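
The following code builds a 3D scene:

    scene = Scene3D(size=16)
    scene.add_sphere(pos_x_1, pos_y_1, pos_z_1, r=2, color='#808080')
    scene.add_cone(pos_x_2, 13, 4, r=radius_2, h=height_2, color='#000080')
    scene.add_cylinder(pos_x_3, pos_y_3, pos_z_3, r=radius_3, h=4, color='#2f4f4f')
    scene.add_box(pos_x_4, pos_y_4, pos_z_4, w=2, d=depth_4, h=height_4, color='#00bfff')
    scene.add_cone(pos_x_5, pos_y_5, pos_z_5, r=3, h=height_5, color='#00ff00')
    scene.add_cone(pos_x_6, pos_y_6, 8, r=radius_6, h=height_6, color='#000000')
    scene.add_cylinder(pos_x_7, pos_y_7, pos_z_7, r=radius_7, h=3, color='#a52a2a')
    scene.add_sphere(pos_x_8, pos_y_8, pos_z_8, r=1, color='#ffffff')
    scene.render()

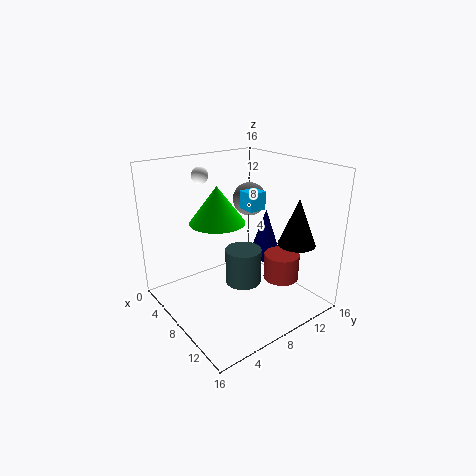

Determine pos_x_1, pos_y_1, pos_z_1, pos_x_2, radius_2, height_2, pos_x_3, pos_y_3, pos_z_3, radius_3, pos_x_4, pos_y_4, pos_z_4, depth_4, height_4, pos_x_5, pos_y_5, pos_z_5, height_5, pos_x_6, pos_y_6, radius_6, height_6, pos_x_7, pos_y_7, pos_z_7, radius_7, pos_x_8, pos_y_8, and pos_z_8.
pos_x_1 = 5, pos_y_1 = 12, pos_z_1 = 11, pos_x_2 = 7, radius_2 = 2, height_2 = 6, pos_x_3 = 9, pos_y_3 = 8, pos_z_3 = 3, radius_3 = 2, pos_x_4 = 7, pos_y_4 = 9, pos_z_4 = 11, depth_4 = 2, height_4 = 2, pos_x_5 = 7, pos_y_5 = 6, pos_z_5 = 10, height_5 = 4, pos_x_6 = 13, pos_y_6 = 12, radius_6 = 2, height_6 = 5, pos_x_7 = 11, pos_y_7 = 12, pos_z_7 = 3, radius_7 = 2, pos_x_8 = 2, pos_y_8 = 7, pos_z_8 = 14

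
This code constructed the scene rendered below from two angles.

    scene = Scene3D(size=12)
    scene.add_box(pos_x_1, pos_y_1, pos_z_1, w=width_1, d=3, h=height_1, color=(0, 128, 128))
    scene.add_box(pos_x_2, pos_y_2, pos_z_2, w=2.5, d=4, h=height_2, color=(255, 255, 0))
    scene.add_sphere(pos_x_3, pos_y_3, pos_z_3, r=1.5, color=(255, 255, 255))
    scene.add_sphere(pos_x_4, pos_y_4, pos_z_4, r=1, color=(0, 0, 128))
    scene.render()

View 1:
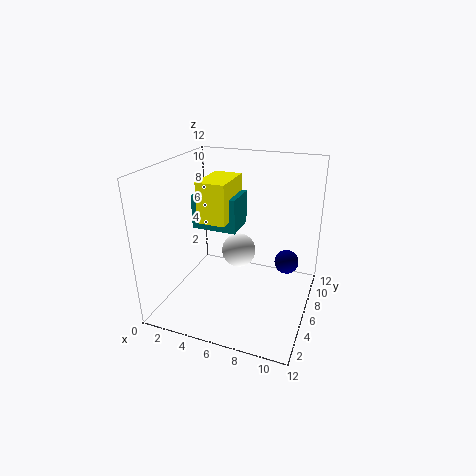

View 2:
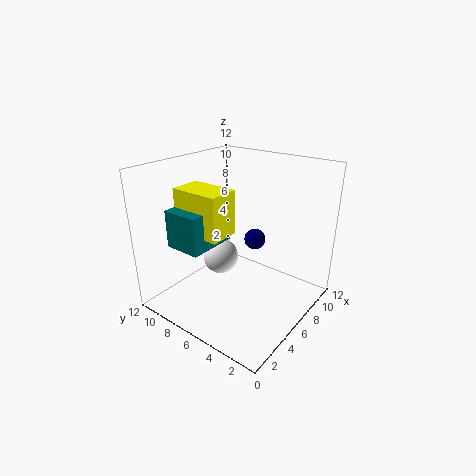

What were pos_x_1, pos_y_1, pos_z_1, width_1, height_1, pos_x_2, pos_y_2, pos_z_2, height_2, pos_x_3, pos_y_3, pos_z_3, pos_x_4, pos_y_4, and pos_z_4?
pos_x_1 = 1.5
pos_y_1 = 6.5
pos_z_1 = 6
width_1 = 4
height_1 = 3
pos_x_2 = 2.5
pos_y_2 = 5.5
pos_z_2 = 7
height_2 = 3.5
pos_x_3 = 5.5
pos_y_3 = 7.5
pos_z_3 = 4
pos_x_4 = 10
pos_y_4 = 7
pos_z_4 = 4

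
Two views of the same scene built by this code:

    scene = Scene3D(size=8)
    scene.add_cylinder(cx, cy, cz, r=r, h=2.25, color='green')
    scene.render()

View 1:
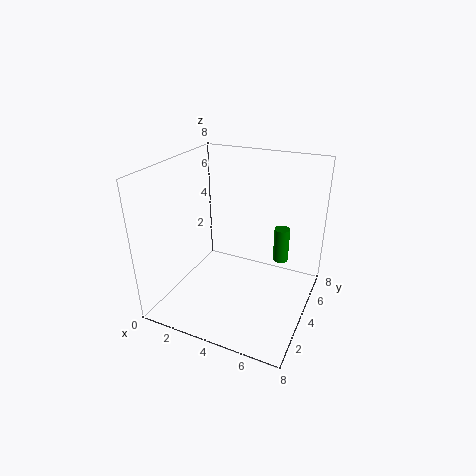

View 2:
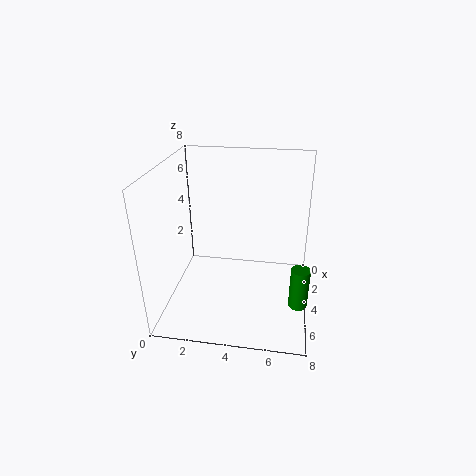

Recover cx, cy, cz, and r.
cx = 5.5, cy = 7.5, cz = 1, r = 0.5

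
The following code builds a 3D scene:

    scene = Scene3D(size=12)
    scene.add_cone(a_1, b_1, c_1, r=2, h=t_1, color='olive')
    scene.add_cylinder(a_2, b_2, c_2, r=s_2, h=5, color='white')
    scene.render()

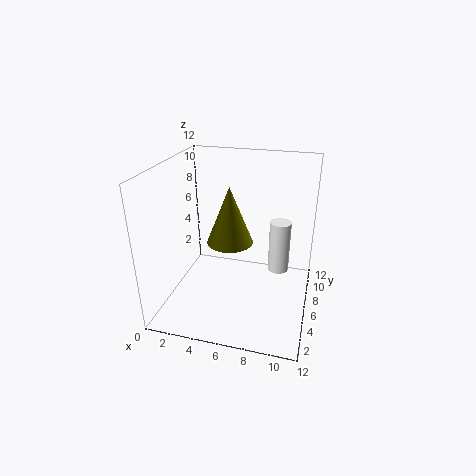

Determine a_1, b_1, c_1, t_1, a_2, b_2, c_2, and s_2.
a_1 = 5, b_1 = 7, c_1 = 5, t_1 = 5, a_2 = 9, b_2 = 10, c_2 = 1, s_2 = 1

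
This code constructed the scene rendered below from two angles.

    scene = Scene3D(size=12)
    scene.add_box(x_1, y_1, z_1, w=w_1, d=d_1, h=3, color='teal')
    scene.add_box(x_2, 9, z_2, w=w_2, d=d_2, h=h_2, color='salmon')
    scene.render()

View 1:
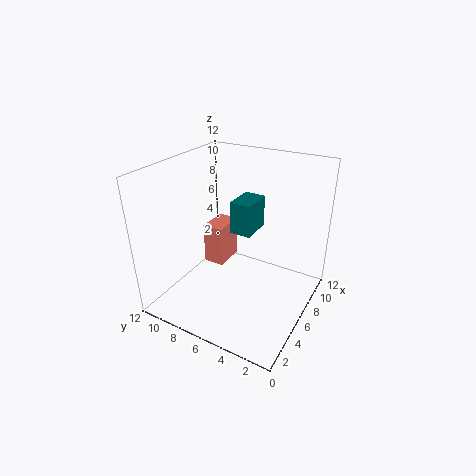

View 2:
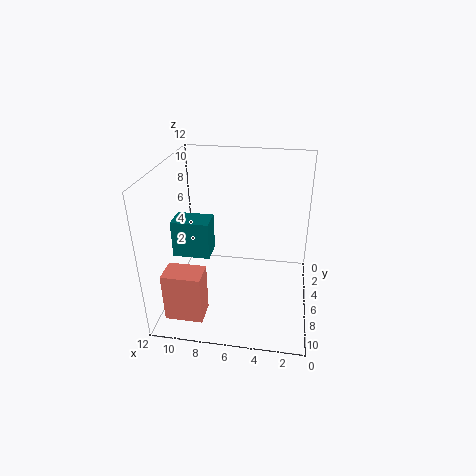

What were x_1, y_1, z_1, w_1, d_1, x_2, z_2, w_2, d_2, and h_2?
x_1 = 8, y_1 = 6, z_1 = 5, w_1 = 3, d_1 = 2, x_2 = 8, z_2 = 1, w_2 = 3, d_2 = 2, h_2 = 4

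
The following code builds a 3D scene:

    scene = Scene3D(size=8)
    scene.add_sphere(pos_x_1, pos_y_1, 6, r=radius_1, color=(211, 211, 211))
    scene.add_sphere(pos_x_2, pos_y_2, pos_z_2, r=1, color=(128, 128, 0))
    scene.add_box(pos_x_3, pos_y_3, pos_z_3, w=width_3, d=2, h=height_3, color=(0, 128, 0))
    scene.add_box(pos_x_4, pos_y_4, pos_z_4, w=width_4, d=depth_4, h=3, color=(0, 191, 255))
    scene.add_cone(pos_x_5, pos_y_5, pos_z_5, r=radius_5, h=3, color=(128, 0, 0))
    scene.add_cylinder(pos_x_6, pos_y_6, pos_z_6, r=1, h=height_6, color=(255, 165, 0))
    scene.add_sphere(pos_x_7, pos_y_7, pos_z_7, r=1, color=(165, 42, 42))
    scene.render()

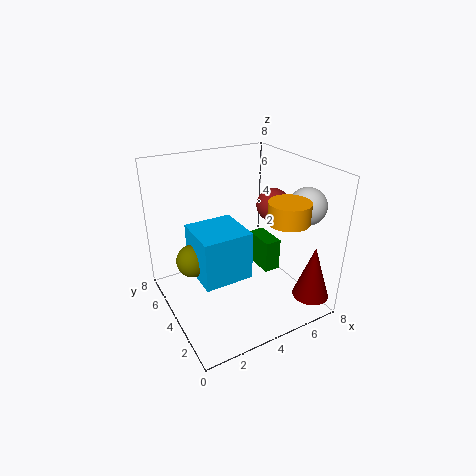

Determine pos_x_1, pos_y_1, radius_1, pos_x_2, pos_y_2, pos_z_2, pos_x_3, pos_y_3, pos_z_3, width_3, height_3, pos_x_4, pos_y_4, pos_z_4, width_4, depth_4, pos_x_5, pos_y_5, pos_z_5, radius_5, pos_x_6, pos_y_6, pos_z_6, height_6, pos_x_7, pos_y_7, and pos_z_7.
pos_x_1 = 7
pos_y_1 = 2
radius_1 = 1
pos_x_2 = 2
pos_y_2 = 6
pos_z_2 = 2
pos_x_3 = 6
pos_y_3 = 4
pos_z_3 = 1
width_3 = 1
height_3 = 2
pos_x_4 = 2
pos_y_4 = 4
pos_z_4 = 1
width_4 = 3
depth_4 = 3
pos_x_5 = 7
pos_y_5 = 1
pos_z_5 = 1
radius_5 = 1
pos_x_6 = 5
pos_y_6 = 1
pos_z_6 = 6
height_6 = 1
pos_x_7 = 7
pos_y_7 = 5
pos_z_7 = 5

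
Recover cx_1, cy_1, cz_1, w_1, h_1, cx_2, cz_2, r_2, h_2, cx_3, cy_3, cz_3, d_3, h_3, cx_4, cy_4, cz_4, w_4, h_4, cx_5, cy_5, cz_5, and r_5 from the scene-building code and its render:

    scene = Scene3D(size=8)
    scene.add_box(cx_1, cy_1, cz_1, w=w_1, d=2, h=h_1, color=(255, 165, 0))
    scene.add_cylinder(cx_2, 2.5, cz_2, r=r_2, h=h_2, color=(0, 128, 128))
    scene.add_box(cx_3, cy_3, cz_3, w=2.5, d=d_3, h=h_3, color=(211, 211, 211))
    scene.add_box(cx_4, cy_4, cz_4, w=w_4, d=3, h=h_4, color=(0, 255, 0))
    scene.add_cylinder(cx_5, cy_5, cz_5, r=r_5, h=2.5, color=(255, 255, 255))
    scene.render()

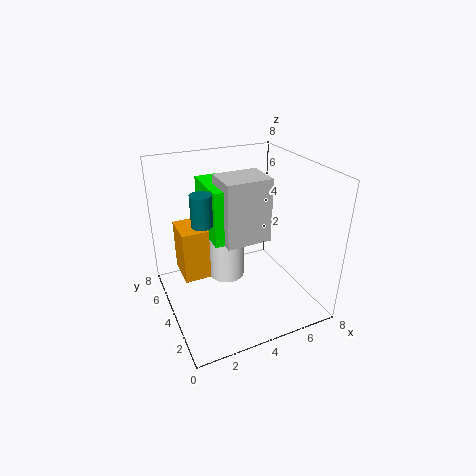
cx_1 = 1
cy_1 = 4.5
cz_1 = 1.5
w_1 = 2.5
h_1 = 3
cx_2 = 1.5
cz_2 = 6
r_2 = 0.5
h_2 = 1.5
cx_3 = 3
cy_3 = 3
cz_3 = 4
d_3 = 2
h_3 = 3.5
cx_4 = 2.5
cy_4 = 3.5
cz_4 = 4
w_4 = 1.5
h_4 = 3
cx_5 = 3.5
cy_5 = 4.5
cz_5 = 1.5
r_5 = 1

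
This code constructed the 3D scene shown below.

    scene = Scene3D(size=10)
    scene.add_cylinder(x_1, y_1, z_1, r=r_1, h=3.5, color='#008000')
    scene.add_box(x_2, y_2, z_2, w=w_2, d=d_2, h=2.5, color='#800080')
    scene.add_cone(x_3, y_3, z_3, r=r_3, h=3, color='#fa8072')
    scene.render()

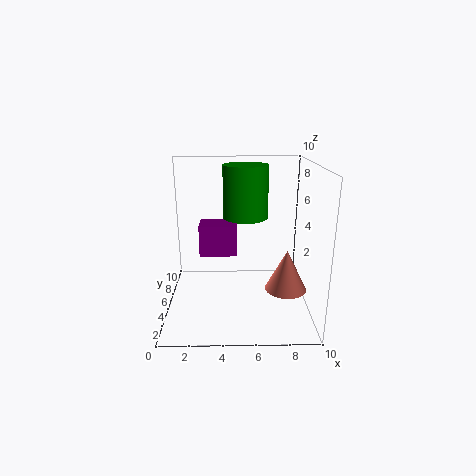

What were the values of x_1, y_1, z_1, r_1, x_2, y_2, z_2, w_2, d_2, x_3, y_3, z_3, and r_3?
x_1 = 5.5, y_1 = 5, z_1 = 6.5, r_1 = 1.5, x_2 = 2, y_2 = 7.5, z_2 = 2.5, w_2 = 3, d_2 = 2, x_3 = 8.5, y_3 = 5, z_3 = 1, r_3 = 1.5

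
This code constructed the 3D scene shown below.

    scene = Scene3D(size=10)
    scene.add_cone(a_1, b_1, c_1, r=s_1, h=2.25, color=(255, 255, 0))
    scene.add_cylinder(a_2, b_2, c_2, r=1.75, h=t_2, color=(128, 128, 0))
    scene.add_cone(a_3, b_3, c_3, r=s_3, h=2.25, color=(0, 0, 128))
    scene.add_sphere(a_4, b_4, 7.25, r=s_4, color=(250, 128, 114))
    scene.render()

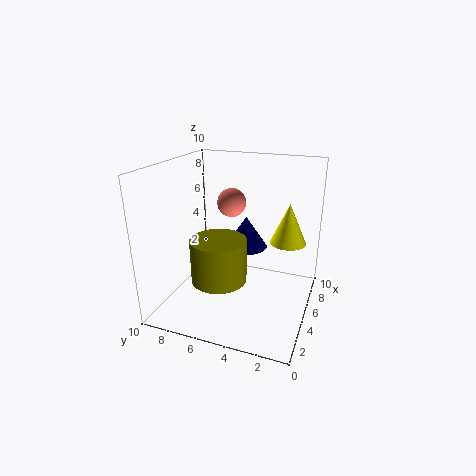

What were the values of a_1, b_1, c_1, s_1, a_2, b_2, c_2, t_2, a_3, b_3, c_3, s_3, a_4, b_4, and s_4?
a_1 = 2.25
b_1 = 1
c_1 = 6.5
s_1 = 1
a_2 = 2.25
b_2 = 5.25
c_2 = 3.25
t_2 = 2.75
a_3 = 6
b_3 = 4.75
c_3 = 4
s_3 = 1.5
a_4 = 5.75
b_4 = 5.75
s_4 = 1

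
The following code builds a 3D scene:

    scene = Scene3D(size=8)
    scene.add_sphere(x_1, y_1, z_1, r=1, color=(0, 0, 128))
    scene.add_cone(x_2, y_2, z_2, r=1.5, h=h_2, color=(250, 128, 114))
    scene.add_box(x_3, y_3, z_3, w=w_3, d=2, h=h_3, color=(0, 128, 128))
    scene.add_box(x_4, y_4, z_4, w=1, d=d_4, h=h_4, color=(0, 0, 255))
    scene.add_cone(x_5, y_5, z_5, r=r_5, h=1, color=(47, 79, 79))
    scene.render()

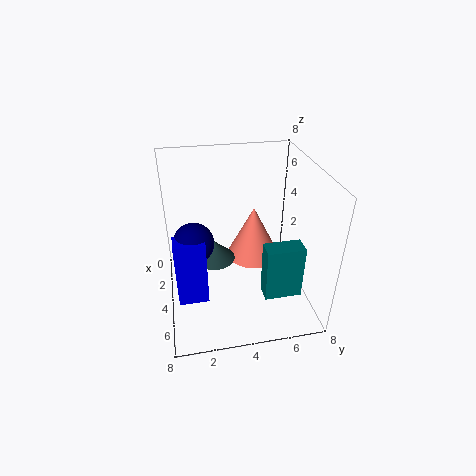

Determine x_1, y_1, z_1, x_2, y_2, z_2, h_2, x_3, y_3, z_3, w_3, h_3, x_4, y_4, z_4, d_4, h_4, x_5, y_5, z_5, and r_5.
x_1 = 5.5, y_1 = 1.5, z_1 = 5, x_2 = 3.5, y_2 = 5, z_2 = 2.5, h_2 = 3, x_3 = 5.5, y_3 = 5, z_3 = 1.5, w_3 = 1, h_3 = 3, x_4 = 5.5, y_4 = 0.5, z_4 = 2, d_4 = 1.5, h_4 = 3.5, x_5 = 5.5, y_5 = 2.5, z_5 = 4, r_5 = 1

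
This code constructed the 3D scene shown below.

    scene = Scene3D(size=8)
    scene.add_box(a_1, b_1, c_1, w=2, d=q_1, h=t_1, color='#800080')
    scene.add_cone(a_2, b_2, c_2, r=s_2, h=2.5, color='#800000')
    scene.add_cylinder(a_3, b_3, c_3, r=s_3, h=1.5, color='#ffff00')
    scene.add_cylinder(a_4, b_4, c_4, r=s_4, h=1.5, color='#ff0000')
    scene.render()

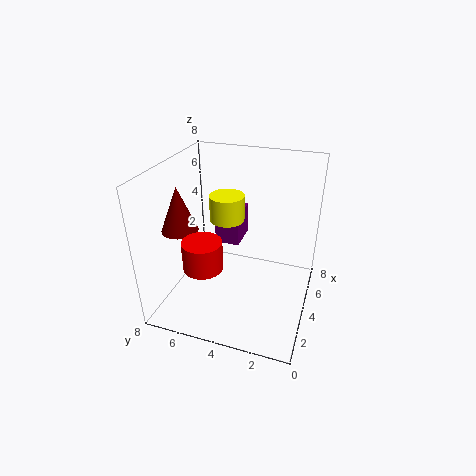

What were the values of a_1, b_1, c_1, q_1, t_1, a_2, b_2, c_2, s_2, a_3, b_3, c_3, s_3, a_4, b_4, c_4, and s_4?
a_1 = 5.5, b_1 = 4.5, c_1 = 2.5, q_1 = 1.5, t_1 = 2, a_2 = 3, b_2 = 7, c_2 = 4.5, s_2 = 1, a_3 = 5, b_3 = 5, c_3 = 4.5, s_3 = 1, a_4 = 1.5, b_4 = 5, c_4 = 3.5, s_4 = 1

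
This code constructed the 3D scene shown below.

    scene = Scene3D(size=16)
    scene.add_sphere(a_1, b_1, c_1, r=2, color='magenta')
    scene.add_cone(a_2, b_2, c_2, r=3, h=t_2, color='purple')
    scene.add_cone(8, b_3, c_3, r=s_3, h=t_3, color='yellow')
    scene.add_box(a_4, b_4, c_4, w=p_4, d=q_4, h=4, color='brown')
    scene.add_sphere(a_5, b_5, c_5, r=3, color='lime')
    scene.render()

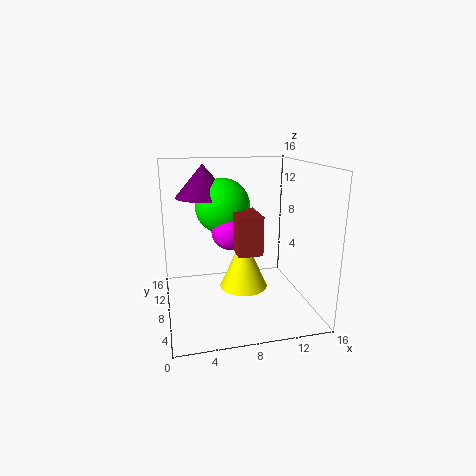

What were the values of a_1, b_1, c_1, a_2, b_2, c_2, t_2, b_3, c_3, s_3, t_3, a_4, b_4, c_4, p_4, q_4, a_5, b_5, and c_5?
a_1 = 7, b_1 = 7.5, c_1 = 9, a_2 = 4.5, b_2 = 9.5, c_2 = 12.5, t_2 = 3.5, b_3 = 5.5, c_3 = 3.5, s_3 = 2.5, t_3 = 5.5, a_4 = 7, b_4 = 3.5, c_4 = 7.5, p_4 = 2.5, q_4 = 4, a_5 = 6.5, b_5 = 9, c_5 = 11.5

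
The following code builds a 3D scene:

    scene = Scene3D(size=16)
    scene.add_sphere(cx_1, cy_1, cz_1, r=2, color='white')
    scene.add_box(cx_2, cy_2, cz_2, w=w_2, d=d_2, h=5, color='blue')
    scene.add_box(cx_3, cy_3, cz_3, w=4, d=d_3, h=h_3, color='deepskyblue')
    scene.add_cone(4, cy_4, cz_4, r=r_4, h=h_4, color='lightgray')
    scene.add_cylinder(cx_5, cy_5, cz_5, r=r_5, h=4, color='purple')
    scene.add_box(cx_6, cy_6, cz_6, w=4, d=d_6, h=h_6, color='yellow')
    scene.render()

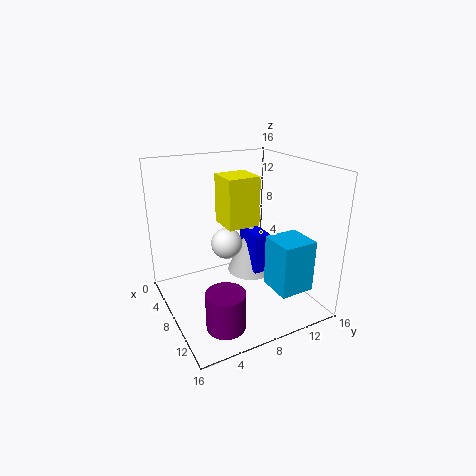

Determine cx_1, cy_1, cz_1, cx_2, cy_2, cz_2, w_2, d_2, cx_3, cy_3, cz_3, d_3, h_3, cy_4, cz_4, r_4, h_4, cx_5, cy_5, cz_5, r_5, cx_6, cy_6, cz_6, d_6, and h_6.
cx_1 = 3, cy_1 = 9, cz_1 = 5, cx_2 = 3, cy_2 = 11, cz_2 = 2, w_2 = 4, d_2 = 2, cx_3 = 9, cy_3 = 11, cz_3 = 2, d_3 = 4, h_3 = 6, cy_4 = 12, cz_4 = 1, r_4 = 3, h_4 = 7, cx_5 = 13, cy_5 = 4, cz_5 = 1, r_5 = 2, cx_6 = 2, cy_6 = 8, cz_6 = 8, d_6 = 4, h_6 = 6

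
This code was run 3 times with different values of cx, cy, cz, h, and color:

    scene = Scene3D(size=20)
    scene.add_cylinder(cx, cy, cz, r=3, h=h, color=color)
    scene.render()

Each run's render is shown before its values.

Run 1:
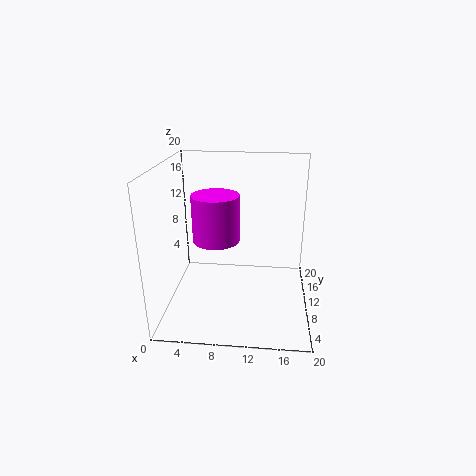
cx = 7.5; cy = 7; cz = 11; h = 6; color = 'magenta'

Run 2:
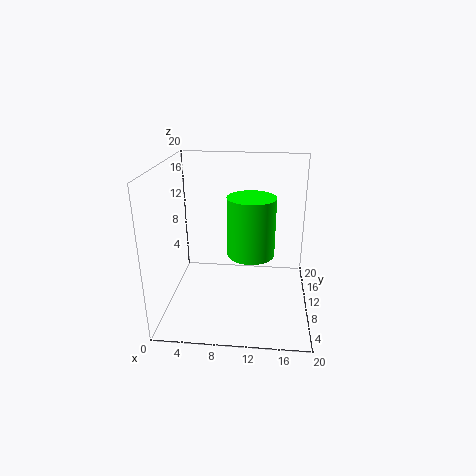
cx = 12; cy = 6.5; cz = 9.5; h = 7.5; color = 'lime'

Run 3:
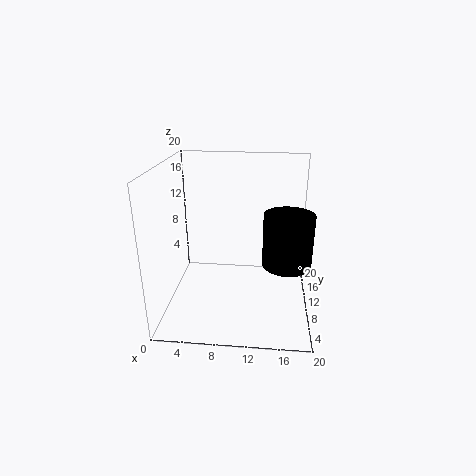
cx = 16.5; cy = 5; cz = 9; h = 6.5; color = 'black'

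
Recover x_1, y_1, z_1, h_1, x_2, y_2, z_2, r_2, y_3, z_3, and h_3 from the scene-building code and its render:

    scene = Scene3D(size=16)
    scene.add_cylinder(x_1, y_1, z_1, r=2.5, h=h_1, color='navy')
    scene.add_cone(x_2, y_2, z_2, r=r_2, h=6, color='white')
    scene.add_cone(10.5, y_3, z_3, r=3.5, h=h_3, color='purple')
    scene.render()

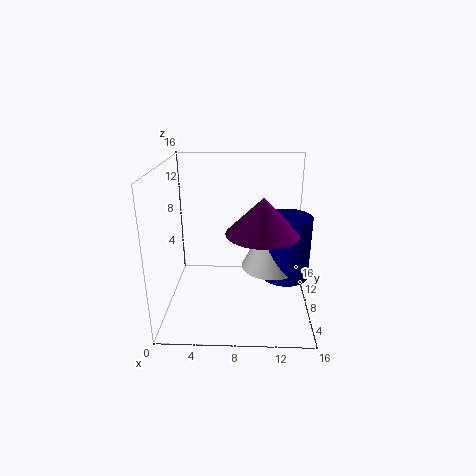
x_1 = 13; y_1 = 5.5; z_1 = 5; h_1 = 6.5; x_2 = 11.5; y_2 = 5.5; z_2 = 6; r_2 = 3; y_3 = 3.5; z_3 = 10.5; h_3 = 3.5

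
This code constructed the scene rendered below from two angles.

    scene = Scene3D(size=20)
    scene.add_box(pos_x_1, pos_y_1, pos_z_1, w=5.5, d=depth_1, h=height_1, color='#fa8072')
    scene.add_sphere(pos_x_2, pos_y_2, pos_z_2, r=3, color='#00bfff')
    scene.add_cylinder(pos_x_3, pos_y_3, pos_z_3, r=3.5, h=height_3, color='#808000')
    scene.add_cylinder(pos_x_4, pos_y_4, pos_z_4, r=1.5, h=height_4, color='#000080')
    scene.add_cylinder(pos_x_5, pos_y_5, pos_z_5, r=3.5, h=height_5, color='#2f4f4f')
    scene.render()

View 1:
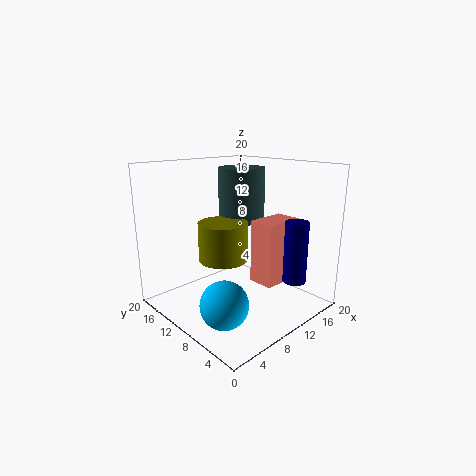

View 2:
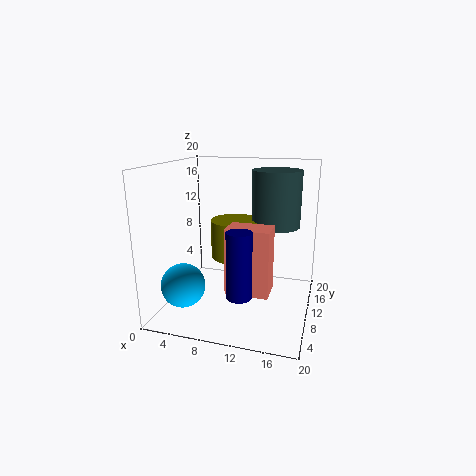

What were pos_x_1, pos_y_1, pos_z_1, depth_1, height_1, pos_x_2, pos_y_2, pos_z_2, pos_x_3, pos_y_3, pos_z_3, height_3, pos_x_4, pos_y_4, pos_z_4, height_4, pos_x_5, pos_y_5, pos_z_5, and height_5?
pos_x_1 = 10, pos_y_1 = 4, pos_z_1 = 4.5, depth_1 = 3.5, height_1 = 8.5, pos_x_2 = 3.5, pos_y_2 = 5.5, pos_z_2 = 4, pos_x_3 = 9, pos_y_3 = 12, pos_z_3 = 6.5, height_3 = 5.5, pos_x_4 = 12.5, pos_y_4 = 2, pos_z_4 = 5.5, height_4 = 8, pos_x_5 = 14.5, pos_y_5 = 14, pos_z_5 = 11, height_5 = 8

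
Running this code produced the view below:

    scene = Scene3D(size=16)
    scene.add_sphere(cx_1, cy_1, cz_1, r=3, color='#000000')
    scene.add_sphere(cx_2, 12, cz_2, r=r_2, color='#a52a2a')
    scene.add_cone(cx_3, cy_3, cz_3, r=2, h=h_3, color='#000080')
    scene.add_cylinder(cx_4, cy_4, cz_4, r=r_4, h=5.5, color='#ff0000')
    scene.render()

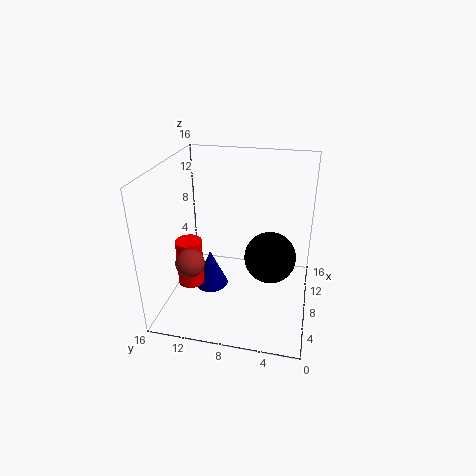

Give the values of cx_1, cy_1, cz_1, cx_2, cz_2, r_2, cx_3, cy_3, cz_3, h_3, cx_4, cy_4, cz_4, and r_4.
cx_1 = 9.5, cy_1 = 4.5, cz_1 = 5, cx_2 = 3.5, cz_2 = 7, r_2 = 1.5, cx_3 = 8.5, cy_3 = 11.5, cz_3 = 1, h_3 = 4.5, cx_4 = 7, cy_4 = 13.5, cz_4 = 2, r_4 = 1.5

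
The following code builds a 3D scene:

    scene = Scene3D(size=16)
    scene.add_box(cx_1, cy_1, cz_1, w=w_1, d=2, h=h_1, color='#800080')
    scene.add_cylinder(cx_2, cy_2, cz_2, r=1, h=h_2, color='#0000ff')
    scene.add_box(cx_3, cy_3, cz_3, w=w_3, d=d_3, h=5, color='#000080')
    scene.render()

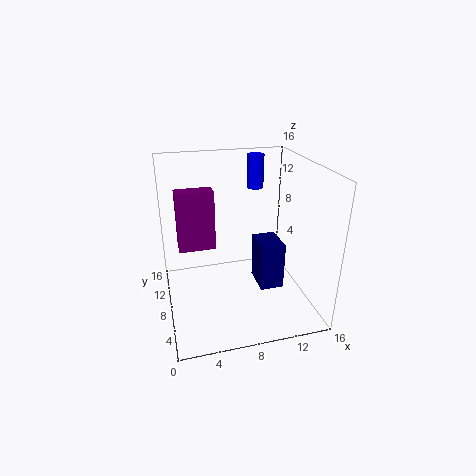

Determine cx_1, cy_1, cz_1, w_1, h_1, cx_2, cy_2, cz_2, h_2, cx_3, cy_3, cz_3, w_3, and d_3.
cx_1 = 1.5
cy_1 = 8
cz_1 = 7
w_1 = 4
h_1 = 6.5
cx_2 = 11.5
cy_2 = 13
cz_2 = 12
h_2 = 4
cx_3 = 9.5
cy_3 = 4
cz_3 = 3.5
w_3 = 2.5
d_3 = 3.5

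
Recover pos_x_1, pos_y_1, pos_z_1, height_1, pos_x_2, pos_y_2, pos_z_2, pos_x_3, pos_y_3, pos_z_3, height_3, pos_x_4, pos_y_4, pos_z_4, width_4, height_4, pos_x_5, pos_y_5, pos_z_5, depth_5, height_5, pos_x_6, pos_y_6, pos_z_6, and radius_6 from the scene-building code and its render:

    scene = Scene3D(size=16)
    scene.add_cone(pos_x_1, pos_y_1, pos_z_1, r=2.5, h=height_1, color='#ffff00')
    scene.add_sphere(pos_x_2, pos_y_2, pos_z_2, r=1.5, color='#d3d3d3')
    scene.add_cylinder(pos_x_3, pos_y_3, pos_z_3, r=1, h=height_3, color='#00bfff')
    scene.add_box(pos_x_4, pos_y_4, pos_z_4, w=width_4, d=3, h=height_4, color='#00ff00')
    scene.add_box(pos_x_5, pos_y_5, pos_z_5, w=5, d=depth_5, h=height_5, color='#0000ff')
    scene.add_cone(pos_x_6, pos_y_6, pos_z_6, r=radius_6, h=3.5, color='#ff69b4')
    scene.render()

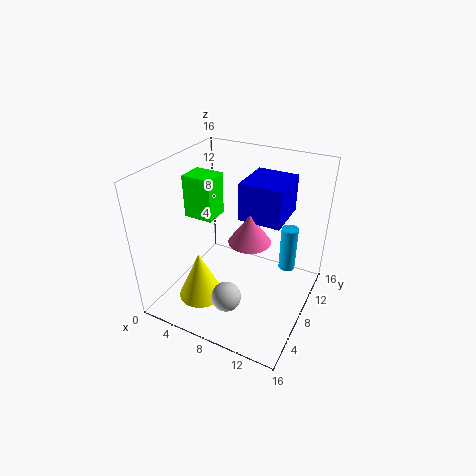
pos_x_1 = 5, pos_y_1 = 4.5, pos_z_1 = 1.5, height_1 = 5.5, pos_x_2 = 9.5, pos_y_2 = 2.5, pos_z_2 = 4.5, pos_x_3 = 12.5, pos_y_3 = 12.5, pos_z_3 = 2.5, height_3 = 5.5, pos_x_4 = 1, pos_y_4 = 8, pos_z_4 = 9, width_4 = 3.5, height_4 = 5, pos_x_5 = 7, pos_y_5 = 10, pos_z_5 = 9, depth_5 = 5.5, height_5 = 4.5, pos_x_6 = 8.5, pos_y_6 = 10, pos_z_6 = 6.5, radius_6 = 2.5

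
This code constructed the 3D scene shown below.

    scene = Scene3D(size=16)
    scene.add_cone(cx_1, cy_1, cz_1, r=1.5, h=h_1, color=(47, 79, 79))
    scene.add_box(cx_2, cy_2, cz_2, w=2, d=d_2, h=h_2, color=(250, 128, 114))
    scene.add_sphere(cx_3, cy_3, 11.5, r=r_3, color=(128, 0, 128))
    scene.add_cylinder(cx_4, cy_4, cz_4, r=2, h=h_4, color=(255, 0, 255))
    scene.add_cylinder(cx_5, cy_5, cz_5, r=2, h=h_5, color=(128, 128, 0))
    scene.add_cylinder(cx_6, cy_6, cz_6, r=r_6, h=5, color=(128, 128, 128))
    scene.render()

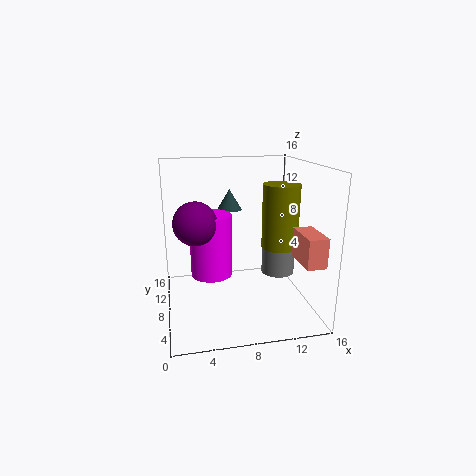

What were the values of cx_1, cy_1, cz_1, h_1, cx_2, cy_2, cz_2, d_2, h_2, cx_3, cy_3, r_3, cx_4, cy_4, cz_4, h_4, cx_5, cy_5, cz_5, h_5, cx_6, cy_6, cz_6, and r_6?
cx_1 = 8
cy_1 = 13
cz_1 = 10
h_1 = 2.5
cx_2 = 13
cy_2 = 0.5
cz_2 = 7
d_2 = 4
h_2 = 3
cx_3 = 3
cy_3 = 3
r_3 = 2
cx_4 = 4.5
cy_4 = 4
cz_4 = 6
h_4 = 6
cx_5 = 12.5
cy_5 = 7
cz_5 = 7
h_5 = 7
cx_6 = 13.5
cy_6 = 10
cz_6 = 2.5
r_6 = 2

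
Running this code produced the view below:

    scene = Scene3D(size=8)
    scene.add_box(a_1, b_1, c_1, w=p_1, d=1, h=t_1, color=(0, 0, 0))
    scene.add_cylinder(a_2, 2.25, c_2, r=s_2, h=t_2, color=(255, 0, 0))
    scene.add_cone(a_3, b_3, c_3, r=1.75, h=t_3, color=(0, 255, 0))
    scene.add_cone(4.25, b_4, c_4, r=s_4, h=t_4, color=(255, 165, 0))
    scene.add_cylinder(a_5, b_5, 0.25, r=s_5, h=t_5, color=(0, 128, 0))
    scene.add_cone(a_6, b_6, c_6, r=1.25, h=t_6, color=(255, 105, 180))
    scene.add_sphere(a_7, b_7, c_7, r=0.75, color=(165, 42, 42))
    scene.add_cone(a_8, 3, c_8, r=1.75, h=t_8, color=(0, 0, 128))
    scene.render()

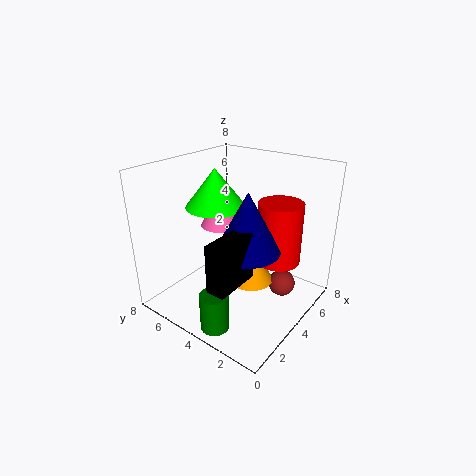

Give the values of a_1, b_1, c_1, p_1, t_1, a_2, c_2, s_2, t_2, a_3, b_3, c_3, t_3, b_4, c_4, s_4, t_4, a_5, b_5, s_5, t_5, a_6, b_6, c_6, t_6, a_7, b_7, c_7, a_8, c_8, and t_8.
a_1 = 0.5
b_1 = 2.25
c_1 = 2.75
p_1 = 2.5
t_1 = 2.5
a_2 = 5.5
c_2 = 2.5
s_2 = 1.25
t_2 = 3.5
a_3 = 4.5
b_3 = 6
c_3 = 5.25
t_3 = 2.25
b_4 = 3.25
c_4 = 1.5
s_4 = 1.25
t_4 = 2
a_5 = 1
b_5 = 3.25
s_5 = 0.75
t_5 = 2
a_6 = 5.25
b_6 = 6.25
c_6 = 3.75
t_6 = 2.5
a_7 = 5.25
b_7 = 1.75
c_7 = 1.25
a_8 = 3.5
c_8 = 3.75
t_8 = 3.25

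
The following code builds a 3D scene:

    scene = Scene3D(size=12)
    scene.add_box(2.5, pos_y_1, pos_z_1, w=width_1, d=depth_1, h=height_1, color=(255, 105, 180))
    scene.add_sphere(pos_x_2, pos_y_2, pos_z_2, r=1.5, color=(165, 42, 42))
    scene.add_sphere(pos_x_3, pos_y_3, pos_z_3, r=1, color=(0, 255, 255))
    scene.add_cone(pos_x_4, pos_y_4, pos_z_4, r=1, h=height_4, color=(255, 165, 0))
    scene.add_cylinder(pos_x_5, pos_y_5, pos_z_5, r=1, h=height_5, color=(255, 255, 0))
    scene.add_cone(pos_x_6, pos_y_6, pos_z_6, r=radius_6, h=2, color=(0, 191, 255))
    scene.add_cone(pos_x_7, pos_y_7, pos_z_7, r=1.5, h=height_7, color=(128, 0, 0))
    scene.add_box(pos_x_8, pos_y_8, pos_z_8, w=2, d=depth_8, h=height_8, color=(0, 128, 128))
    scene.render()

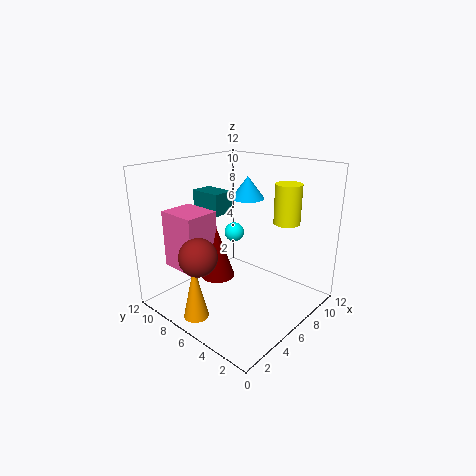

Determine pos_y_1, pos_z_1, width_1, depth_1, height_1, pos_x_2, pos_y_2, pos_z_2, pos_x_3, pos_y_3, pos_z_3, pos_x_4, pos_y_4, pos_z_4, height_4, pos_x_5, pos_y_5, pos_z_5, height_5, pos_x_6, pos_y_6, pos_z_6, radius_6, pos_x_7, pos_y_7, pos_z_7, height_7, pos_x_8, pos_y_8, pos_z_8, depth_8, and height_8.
pos_y_1 = 8, pos_z_1 = 3, width_1 = 3, depth_1 = 3.5, height_1 = 5, pos_x_2 = 2, pos_y_2 = 6.5, pos_z_2 = 5.5, pos_x_3 = 10.5, pos_y_3 = 10.5, pos_z_3 = 4, pos_x_4 = 1.5, pos_y_4 = 6.5, pos_z_4 = 0.5, height_4 = 4.5, pos_x_5 = 7, pos_y_5 = 2, pos_z_5 = 8, height_5 = 3, pos_x_6 = 9, pos_y_6 = 7.5, pos_z_6 = 8.5, radius_6 = 1.5, pos_x_7 = 5.5, pos_y_7 = 8, pos_z_7 = 2, height_7 = 4.5, pos_x_8 = 6.5, pos_y_8 = 9, pos_z_8 = 7, depth_8 = 3, height_8 = 2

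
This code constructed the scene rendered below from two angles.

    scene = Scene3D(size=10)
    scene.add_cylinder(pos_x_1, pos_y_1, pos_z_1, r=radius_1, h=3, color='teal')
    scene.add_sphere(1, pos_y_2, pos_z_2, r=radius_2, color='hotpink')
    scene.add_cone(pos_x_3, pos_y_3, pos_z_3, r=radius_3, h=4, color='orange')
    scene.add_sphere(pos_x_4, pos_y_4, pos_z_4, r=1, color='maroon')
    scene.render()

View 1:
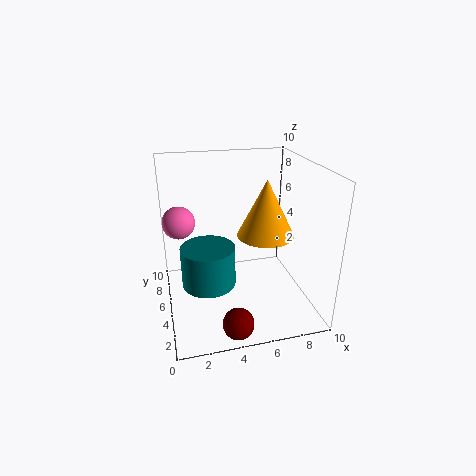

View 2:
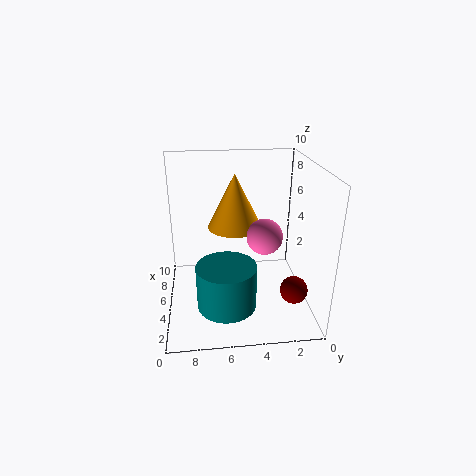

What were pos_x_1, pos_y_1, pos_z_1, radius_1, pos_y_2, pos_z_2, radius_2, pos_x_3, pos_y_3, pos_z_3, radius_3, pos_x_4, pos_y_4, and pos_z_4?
pos_x_1 = 3; pos_y_1 = 6; pos_z_1 = 1; radius_1 = 2; pos_y_2 = 4; pos_z_2 = 7; radius_2 = 1; pos_x_3 = 7; pos_y_3 = 5; pos_z_3 = 5; radius_3 = 2; pos_x_4 = 4; pos_y_4 = 1; pos_z_4 = 1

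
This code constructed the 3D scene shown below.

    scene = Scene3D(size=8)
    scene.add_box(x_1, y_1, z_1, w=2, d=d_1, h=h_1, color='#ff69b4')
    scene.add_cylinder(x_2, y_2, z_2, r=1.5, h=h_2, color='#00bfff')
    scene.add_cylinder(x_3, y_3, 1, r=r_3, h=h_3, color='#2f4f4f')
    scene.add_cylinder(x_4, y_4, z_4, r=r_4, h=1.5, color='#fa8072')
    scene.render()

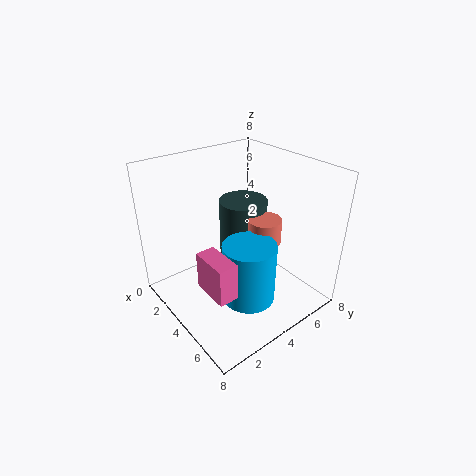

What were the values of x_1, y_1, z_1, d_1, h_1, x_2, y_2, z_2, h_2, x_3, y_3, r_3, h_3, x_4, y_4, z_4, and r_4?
x_1 = 4.5
y_1 = 1
z_1 = 2.5
d_1 = 1
h_1 = 2
x_2 = 5
y_2 = 4
z_2 = 0.5
h_2 = 3.5
x_3 = 2
y_3 = 6
r_3 = 1.5
h_3 = 4
x_4 = 4
y_4 = 6
z_4 = 3
r_4 = 1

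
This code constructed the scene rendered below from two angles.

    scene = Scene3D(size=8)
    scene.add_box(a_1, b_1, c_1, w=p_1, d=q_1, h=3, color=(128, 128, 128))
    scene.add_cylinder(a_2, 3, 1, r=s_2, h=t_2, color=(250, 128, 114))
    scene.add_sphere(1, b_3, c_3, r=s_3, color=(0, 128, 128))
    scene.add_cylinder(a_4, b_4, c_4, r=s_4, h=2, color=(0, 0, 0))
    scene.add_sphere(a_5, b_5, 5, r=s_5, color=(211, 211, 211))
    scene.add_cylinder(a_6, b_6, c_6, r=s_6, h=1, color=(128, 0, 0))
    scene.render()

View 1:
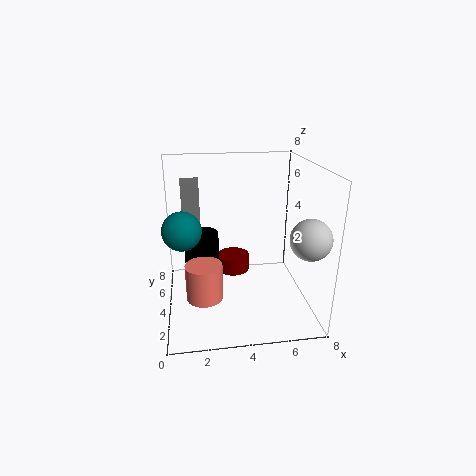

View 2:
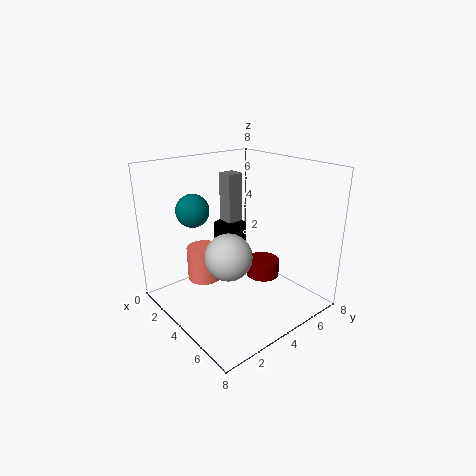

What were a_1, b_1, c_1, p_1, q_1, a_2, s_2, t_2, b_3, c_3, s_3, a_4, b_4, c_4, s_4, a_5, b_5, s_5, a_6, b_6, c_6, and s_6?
a_1 = 1
b_1 = 5
c_1 = 4
p_1 = 1
q_1 = 1
a_2 = 2
s_2 = 1
t_2 = 2
b_3 = 3
c_3 = 5
s_3 = 1
a_4 = 2
b_4 = 5
c_4 = 2
s_4 = 1
a_5 = 7
b_5 = 1
s_5 = 1
a_6 = 4
b_6 = 6
c_6 = 1
s_6 = 1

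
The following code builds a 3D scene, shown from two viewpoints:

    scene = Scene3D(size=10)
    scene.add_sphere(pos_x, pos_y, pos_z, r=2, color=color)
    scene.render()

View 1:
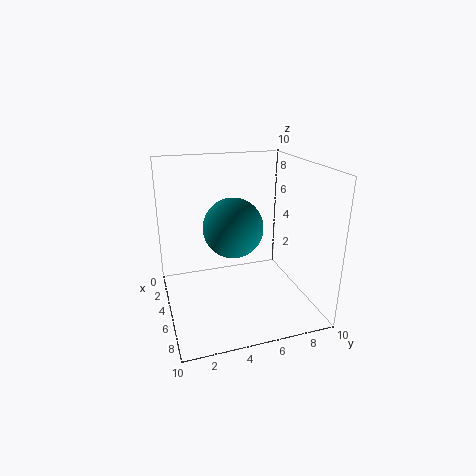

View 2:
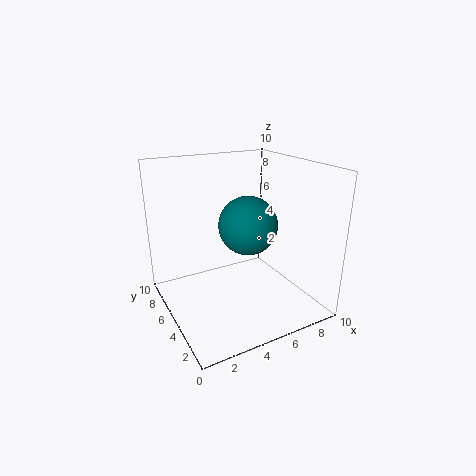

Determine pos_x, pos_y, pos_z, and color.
pos_x = 5.5; pos_y = 4.5; pos_z = 6; color = 'teal'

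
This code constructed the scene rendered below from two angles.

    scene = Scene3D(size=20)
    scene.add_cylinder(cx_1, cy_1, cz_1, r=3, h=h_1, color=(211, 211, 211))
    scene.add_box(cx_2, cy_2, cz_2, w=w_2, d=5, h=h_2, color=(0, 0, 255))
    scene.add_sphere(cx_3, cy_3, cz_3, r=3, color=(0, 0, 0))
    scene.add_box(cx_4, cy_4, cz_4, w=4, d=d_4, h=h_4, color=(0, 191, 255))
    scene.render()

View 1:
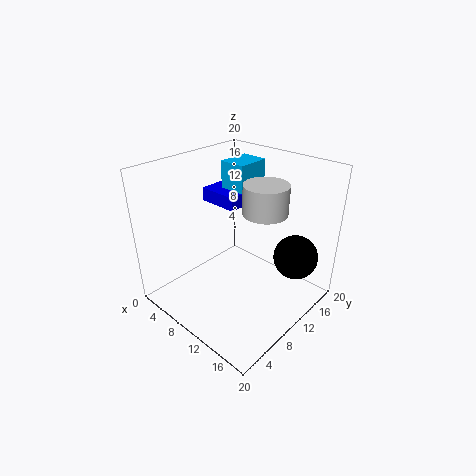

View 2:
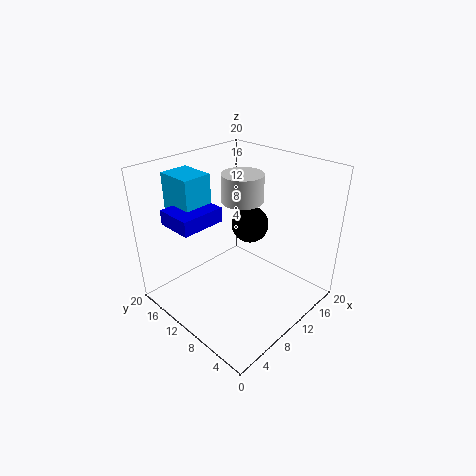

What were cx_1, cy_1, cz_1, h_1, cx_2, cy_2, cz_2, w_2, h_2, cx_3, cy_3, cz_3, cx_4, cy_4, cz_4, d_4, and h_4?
cx_1 = 13; cy_1 = 12; cz_1 = 14; h_1 = 4; cx_2 = 2; cy_2 = 11; cz_2 = 13; w_2 = 6; h_2 = 2; cx_3 = 17; cy_3 = 14; cz_3 = 8; cx_4 = 4; cy_4 = 13; cz_4 = 13; d_4 = 5; h_4 = 6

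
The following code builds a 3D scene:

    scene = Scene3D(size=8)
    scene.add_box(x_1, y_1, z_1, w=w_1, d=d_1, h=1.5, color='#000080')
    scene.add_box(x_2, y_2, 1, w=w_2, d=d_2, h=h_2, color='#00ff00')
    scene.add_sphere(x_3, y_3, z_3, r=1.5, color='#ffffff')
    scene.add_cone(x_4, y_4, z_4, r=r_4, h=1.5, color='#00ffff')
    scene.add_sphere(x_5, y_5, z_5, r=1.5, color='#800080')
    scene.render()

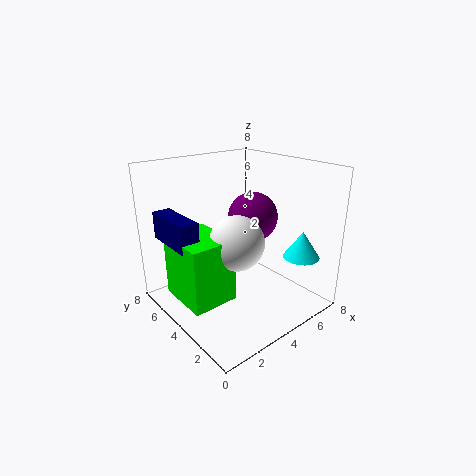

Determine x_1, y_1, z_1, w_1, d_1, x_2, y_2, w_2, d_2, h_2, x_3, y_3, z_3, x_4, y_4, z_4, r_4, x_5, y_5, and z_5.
x_1 = 0.5; y_1 = 4; z_1 = 4; w_1 = 1; d_1 = 3; x_2 = 0.5; y_2 = 3; w_2 = 2.5; d_2 = 3; h_2 = 3.5; x_3 = 3.5; y_3 = 3.5; z_3 = 4; x_4 = 6.5; y_4 = 1.5; z_4 = 3; r_4 = 1; x_5 = 6; y_5 = 5; z_5 = 4.5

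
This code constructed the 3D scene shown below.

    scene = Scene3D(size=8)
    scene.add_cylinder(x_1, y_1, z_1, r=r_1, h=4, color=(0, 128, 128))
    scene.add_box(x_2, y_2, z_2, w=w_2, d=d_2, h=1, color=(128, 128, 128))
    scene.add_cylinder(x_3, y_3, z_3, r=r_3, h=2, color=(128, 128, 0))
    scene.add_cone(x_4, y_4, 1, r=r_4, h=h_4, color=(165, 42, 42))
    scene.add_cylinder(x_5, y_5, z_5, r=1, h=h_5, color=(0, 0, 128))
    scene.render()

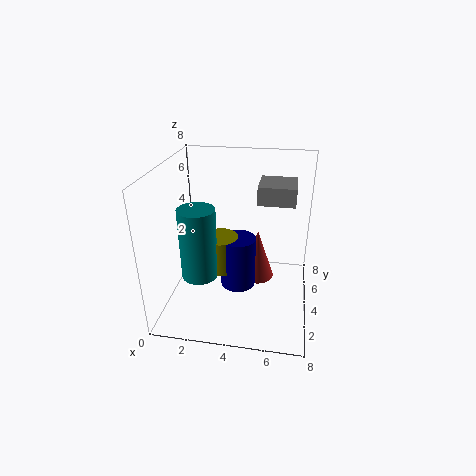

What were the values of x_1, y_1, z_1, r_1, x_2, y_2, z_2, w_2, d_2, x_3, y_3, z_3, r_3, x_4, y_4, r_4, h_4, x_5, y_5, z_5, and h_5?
x_1 = 2
y_1 = 3
z_1 = 2
r_1 = 1
x_2 = 5
y_2 = 4
z_2 = 6
w_2 = 2
d_2 = 2
x_3 = 3
y_3 = 4
z_3 = 2
r_3 = 1
x_4 = 5
y_4 = 5
r_4 = 1
h_4 = 3
x_5 = 4
y_5 = 4
z_5 = 1
h_5 = 3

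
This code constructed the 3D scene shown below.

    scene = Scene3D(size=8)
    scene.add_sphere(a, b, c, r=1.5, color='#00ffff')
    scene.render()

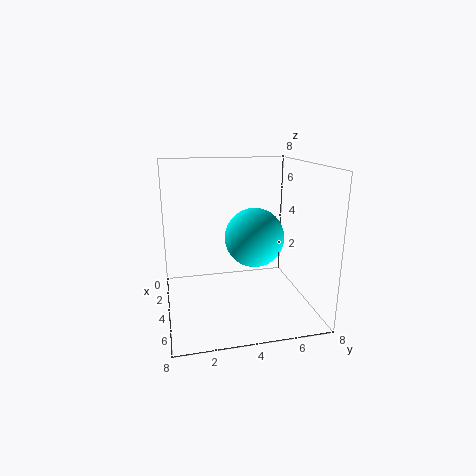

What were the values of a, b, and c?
a = 5.5
b = 4.5
c = 4.5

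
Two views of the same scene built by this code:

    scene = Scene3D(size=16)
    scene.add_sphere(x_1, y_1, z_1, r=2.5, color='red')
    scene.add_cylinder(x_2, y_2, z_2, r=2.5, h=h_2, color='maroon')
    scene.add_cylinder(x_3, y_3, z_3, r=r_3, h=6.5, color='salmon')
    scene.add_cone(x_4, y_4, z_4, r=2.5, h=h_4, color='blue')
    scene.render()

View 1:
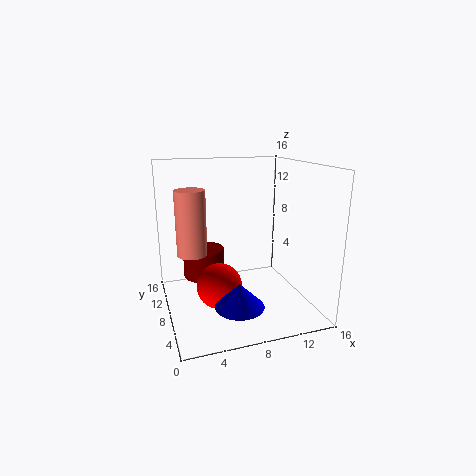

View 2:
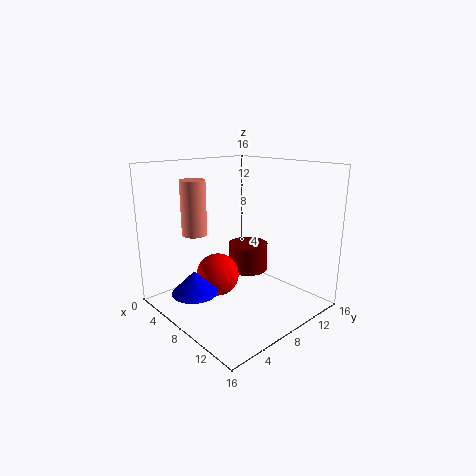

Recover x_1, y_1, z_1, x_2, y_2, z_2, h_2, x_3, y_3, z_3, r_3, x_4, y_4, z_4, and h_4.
x_1 = 5.5, y_1 = 7, z_1 = 3, x_2 = 5, y_2 = 12.5, z_2 = 2, h_2 = 3.5, x_3 = 2.5, y_3 = 6, z_3 = 7.5, r_3 = 1.5, x_4 = 6.5, y_4 = 3, z_4 = 2.5, h_4 = 2.5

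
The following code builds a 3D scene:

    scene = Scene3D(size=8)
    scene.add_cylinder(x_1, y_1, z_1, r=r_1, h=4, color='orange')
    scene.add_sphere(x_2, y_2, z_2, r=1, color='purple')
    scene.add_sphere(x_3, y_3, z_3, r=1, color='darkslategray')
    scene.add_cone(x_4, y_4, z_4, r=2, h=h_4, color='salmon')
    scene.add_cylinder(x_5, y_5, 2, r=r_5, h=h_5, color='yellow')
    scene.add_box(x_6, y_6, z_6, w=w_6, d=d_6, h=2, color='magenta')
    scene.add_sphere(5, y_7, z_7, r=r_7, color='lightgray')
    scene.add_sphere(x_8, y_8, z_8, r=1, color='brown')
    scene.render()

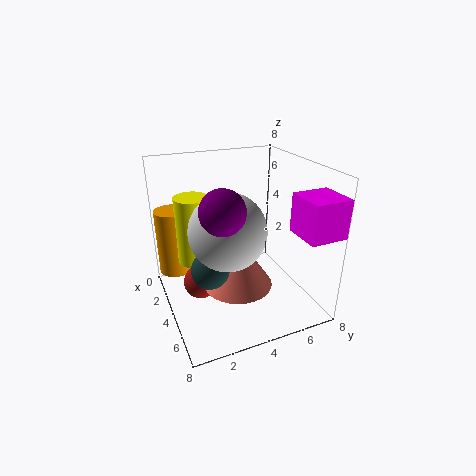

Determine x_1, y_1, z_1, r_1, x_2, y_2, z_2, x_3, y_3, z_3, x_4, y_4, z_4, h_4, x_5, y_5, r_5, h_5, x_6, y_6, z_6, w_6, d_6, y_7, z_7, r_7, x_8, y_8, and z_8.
x_1 = 1
y_1 = 1
z_1 = 1
r_1 = 1
x_2 = 7
y_2 = 2
z_2 = 7
x_3 = 5
y_3 = 2
z_3 = 3
x_4 = 4
y_4 = 4
z_4 = 1
h_4 = 3
x_5 = 2
y_5 = 2
r_5 = 1
h_5 = 4
x_6 = 6
y_6 = 6
z_6 = 5
w_6 = 2
d_6 = 2
y_7 = 3
z_7 = 5
r_7 = 2
x_8 = 3
y_8 = 2
z_8 = 1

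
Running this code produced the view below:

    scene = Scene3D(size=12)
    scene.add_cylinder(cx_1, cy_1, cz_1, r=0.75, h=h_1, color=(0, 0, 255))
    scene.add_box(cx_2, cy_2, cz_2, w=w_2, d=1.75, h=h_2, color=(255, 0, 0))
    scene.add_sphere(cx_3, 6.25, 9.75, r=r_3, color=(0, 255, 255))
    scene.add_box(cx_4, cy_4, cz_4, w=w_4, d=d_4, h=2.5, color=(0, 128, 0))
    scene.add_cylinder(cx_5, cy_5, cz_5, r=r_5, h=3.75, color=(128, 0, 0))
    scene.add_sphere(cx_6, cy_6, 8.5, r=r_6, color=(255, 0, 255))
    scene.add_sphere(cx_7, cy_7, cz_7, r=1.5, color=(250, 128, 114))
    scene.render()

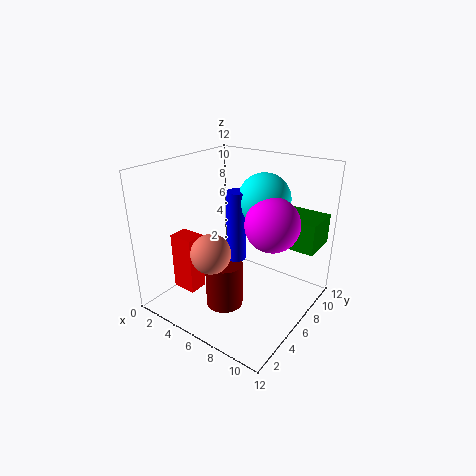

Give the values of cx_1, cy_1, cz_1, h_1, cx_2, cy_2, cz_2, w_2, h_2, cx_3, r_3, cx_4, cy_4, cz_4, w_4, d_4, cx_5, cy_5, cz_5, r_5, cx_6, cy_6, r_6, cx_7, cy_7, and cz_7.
cx_1 = 6.75, cy_1 = 4.75, cz_1 = 5, h_1 = 5.5, cx_2 = 0.25, cy_2 = 3.75, cz_2 = 0.25, w_2 = 2.25, h_2 = 5.25, cx_3 = 8.25, r_3 = 2, cx_4 = 8.25, cy_4 = 8, cz_4 = 5.25, w_4 = 3.5, d_4 = 3.25, cx_5 = 6.25, cy_5 = 3.75, cz_5 = 1, r_5 = 1.5, cx_6 = 9.75, cy_6 = 5, r_6 = 2, cx_7 = 6.25, cy_7 = 2.25, cz_7 = 6.25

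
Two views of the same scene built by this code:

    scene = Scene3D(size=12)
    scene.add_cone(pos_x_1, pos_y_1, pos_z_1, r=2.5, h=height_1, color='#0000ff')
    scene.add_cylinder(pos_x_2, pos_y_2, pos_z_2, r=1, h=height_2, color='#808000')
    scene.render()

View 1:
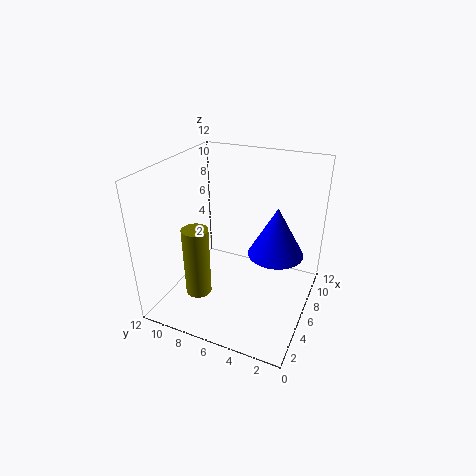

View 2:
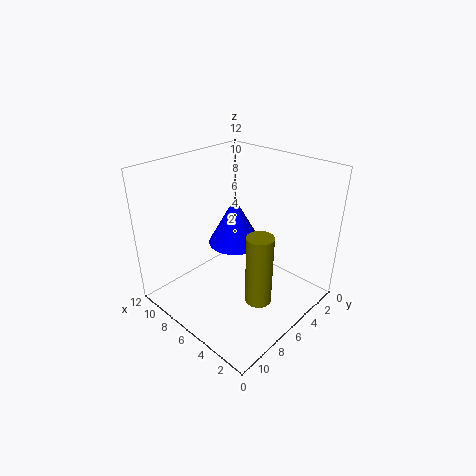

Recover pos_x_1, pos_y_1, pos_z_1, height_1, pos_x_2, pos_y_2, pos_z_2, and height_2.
pos_x_1 = 8.75; pos_y_1 = 3.5; pos_z_1 = 3.5; height_1 = 4.5; pos_x_2 = 2.25; pos_y_2 = 7.75; pos_z_2 = 2.75; height_2 = 5.5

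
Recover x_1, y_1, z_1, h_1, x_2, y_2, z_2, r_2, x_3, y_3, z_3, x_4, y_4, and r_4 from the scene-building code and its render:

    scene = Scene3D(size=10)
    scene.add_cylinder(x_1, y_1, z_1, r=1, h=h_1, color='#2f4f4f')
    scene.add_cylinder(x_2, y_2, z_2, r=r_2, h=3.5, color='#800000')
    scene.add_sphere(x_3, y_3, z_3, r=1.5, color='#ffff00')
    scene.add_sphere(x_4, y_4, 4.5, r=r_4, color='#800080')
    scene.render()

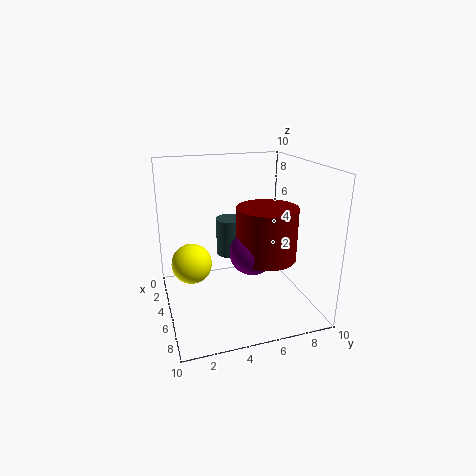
x_1 = 5, y_1 = 4.5, z_1 = 4, h_1 = 2.5, x_2 = 6.5, y_2 = 6.5, z_2 = 4, r_2 = 2, x_3 = 3, y_3 = 2, z_3 = 2.5, x_4 = 6.5, y_4 = 5.5, r_4 = 1.5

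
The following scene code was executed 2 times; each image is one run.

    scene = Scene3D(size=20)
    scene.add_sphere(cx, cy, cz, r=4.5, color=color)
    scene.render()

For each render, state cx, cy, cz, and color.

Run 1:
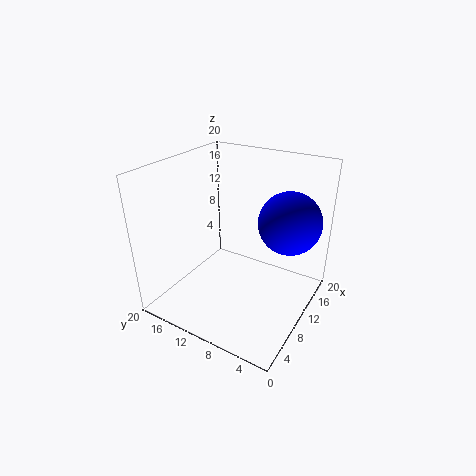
cx = 15; cy = 4.5; cz = 11.5; color = 'blue'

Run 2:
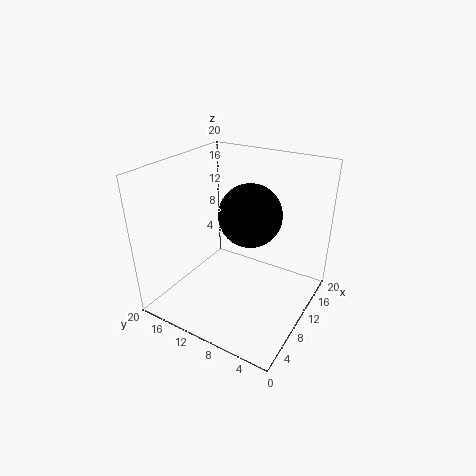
cx = 12.5; cy = 9.5; cz = 12.5; color = 'black'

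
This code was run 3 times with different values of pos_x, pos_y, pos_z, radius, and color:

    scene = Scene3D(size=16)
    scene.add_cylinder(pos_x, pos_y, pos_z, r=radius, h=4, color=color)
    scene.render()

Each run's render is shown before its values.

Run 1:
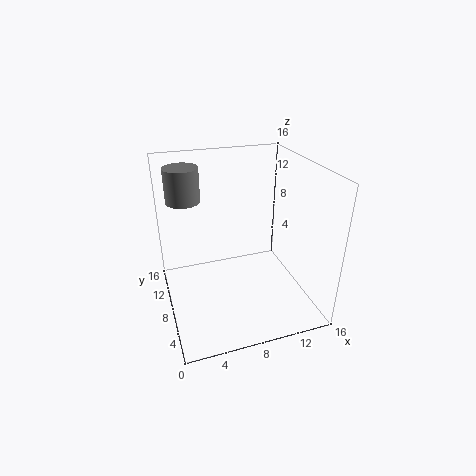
pos_x = 3, pos_y = 13, pos_z = 11, radius = 2, color = 'gray'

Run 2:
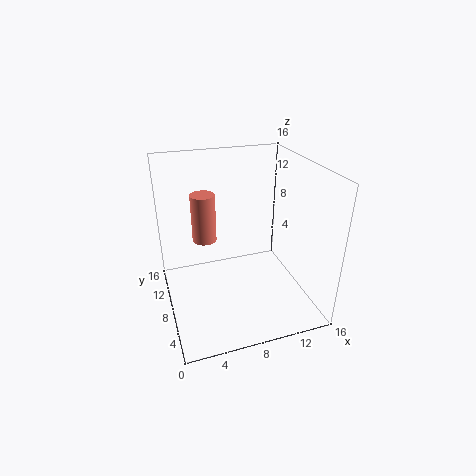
pos_x = 3, pos_y = 2, pos_z = 12, radius = 1, color = 'salmon'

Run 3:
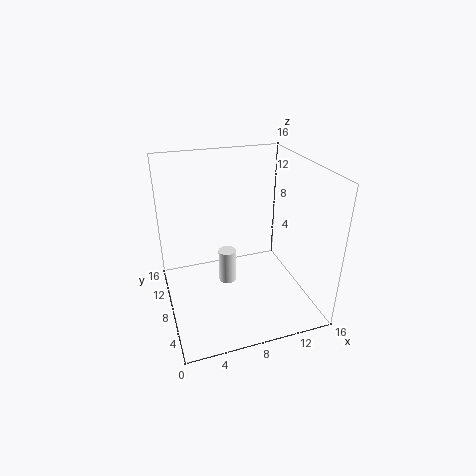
pos_x = 7, pos_y = 9, pos_z = 2, radius = 1, color = 'white'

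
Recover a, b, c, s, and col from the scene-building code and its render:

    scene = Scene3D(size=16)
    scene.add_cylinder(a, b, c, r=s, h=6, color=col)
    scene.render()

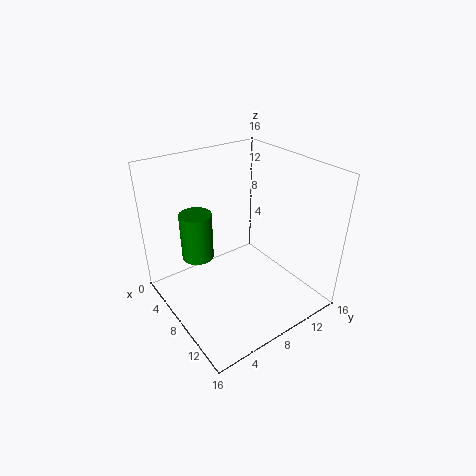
a = 2; b = 6; c = 3; s = 2; col = 'green'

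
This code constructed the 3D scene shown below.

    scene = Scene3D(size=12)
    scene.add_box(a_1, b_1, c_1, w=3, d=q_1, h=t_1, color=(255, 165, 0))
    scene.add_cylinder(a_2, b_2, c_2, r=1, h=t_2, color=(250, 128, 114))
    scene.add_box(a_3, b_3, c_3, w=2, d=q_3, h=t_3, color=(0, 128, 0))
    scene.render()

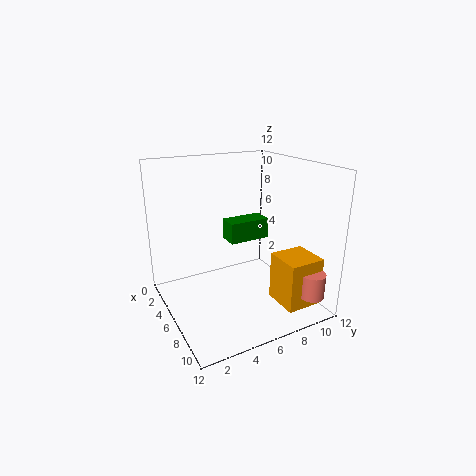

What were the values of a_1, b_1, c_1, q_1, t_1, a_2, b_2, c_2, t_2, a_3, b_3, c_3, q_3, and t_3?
a_1 = 8
b_1 = 8
c_1 = 1
q_1 = 3
t_1 = 4
a_2 = 11
b_2 = 10
c_2 = 2
t_2 = 2
a_3 = 1
b_3 = 7
c_3 = 4
q_3 = 4
t_3 = 2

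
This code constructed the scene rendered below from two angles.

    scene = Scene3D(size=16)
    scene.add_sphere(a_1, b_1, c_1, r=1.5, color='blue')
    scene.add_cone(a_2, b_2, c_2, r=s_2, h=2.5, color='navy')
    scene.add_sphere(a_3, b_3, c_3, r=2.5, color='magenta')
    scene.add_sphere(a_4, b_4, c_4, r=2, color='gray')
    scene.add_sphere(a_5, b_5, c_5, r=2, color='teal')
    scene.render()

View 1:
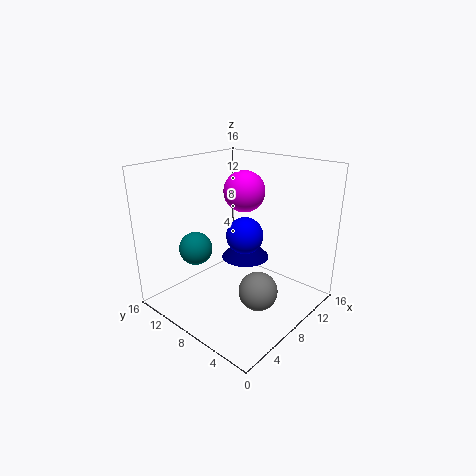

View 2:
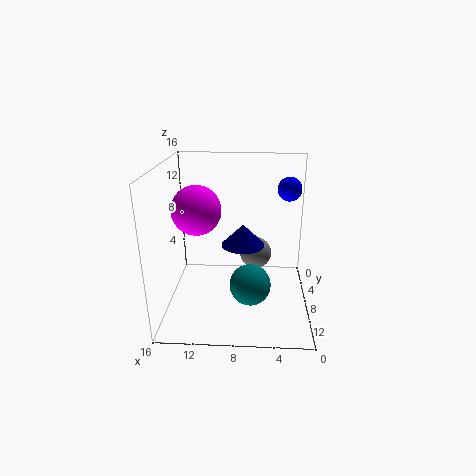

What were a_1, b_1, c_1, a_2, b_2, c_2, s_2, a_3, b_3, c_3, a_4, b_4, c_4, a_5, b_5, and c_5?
a_1 = 2; b_1 = 2; c_1 = 12; a_2 = 7.5; b_2 = 6.5; c_2 = 6.5; s_2 = 2.5; a_3 = 12; b_3 = 10.5; c_3 = 12; a_4 = 6; b_4 = 3.5; c_4 = 4; a_5 = 6.5; b_5 = 13.5; c_5 = 5.5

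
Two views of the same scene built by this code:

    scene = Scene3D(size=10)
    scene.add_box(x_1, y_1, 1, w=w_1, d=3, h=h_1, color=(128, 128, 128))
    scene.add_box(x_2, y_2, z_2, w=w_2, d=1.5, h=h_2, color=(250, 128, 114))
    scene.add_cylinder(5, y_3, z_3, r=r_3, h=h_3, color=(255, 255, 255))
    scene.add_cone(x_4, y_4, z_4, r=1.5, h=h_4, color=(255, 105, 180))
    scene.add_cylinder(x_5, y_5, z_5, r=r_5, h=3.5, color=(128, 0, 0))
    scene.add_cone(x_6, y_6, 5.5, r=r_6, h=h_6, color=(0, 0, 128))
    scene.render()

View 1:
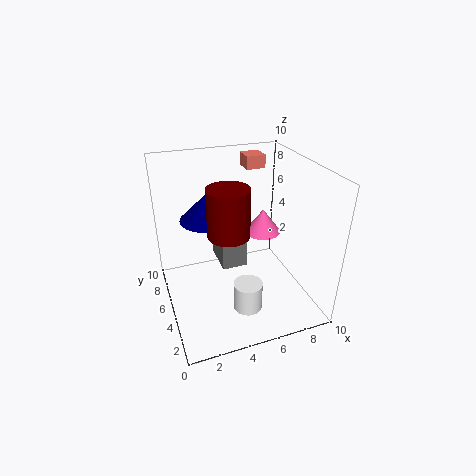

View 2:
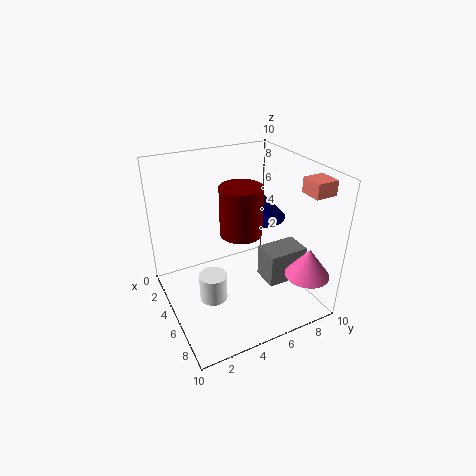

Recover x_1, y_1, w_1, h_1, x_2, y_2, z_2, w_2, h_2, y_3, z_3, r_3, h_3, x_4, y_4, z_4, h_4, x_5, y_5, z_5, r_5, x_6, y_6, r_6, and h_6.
x_1 = 4.5, y_1 = 7, w_1 = 2, h_1 = 2.5, x_2 = 7, y_2 = 8.5, z_2 = 8.5, w_2 = 1.5, h_2 = 1, y_3 = 3, z_3 = 0.5, r_3 = 1, h_3 = 2, x_4 = 8.5, y_4 = 8.5, z_4 = 3, h_4 = 2, x_5 = 4.5, y_5 = 5.5, z_5 = 5, r_5 = 1.5, x_6 = 3.5, y_6 = 7.5, r_6 = 2, h_6 = 2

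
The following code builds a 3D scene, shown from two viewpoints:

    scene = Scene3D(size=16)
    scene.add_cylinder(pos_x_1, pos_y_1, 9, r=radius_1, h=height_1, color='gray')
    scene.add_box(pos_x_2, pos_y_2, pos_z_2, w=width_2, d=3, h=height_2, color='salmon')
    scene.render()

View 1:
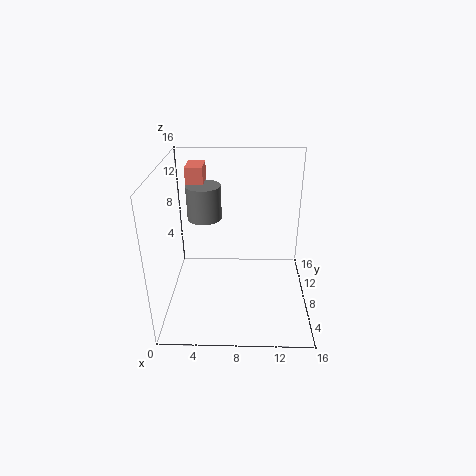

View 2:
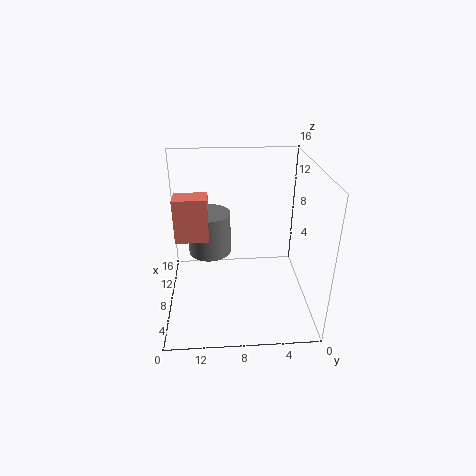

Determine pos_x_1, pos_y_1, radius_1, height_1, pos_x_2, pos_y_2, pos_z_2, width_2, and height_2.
pos_x_1 = 4
pos_y_1 = 11
radius_1 = 2
height_1 = 4
pos_x_2 = 2
pos_y_2 = 11
pos_z_2 = 11
width_2 = 2
height_2 = 4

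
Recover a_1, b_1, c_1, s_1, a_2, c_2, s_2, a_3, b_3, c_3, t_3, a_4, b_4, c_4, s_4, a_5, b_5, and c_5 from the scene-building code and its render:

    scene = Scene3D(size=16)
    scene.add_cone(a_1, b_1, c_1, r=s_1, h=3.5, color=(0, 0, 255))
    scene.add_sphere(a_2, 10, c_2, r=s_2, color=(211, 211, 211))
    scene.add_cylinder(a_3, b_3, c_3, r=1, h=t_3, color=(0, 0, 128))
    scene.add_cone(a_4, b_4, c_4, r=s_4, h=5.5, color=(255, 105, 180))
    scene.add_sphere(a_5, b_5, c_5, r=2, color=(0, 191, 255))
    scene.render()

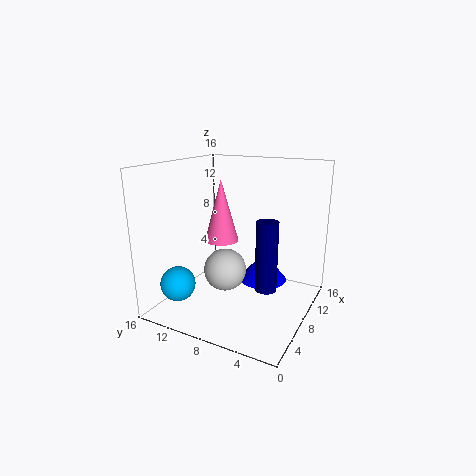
a_1 = 13
b_1 = 7
c_1 = 1
s_1 = 3
a_2 = 8.5
c_2 = 3.5
s_2 = 2.5
a_3 = 3
b_3 = 2.5
c_3 = 5.5
t_3 = 6.5
a_4 = 2
b_4 = 6.5
c_4 = 10
s_4 = 1.5
a_5 = 4.5
b_5 = 14
c_5 = 2.5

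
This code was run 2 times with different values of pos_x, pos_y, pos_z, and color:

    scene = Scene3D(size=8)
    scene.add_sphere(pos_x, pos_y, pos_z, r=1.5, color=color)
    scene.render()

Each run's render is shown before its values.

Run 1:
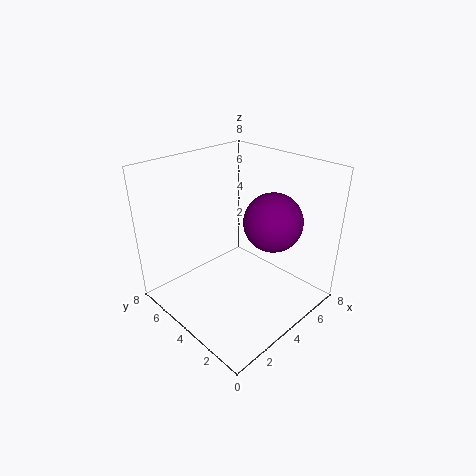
pos_x = 4.5, pos_y = 2, pos_z = 5.5, color = 'purple'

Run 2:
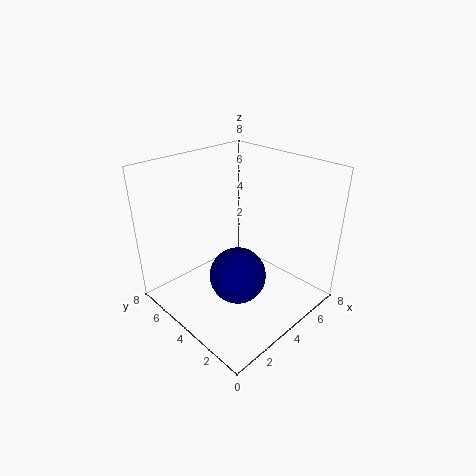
pos_x = 3, pos_y = 3, pos_z = 2.5, color = 'navy'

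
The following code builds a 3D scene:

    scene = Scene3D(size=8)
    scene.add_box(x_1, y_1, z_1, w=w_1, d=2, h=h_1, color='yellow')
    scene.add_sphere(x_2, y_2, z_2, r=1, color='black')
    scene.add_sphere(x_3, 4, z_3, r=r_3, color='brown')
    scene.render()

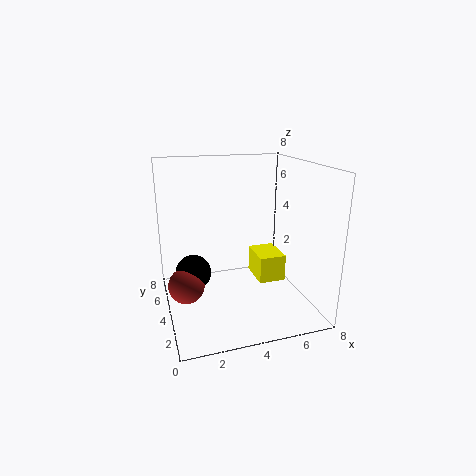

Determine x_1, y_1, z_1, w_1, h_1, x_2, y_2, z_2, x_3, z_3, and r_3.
x_1 = 5; y_1 = 3; z_1 = 1.5; w_1 = 1.5; h_1 = 1.5; x_2 = 1.5; y_2 = 4.5; z_2 = 2; x_3 = 1; z_3 = 1.5; r_3 = 1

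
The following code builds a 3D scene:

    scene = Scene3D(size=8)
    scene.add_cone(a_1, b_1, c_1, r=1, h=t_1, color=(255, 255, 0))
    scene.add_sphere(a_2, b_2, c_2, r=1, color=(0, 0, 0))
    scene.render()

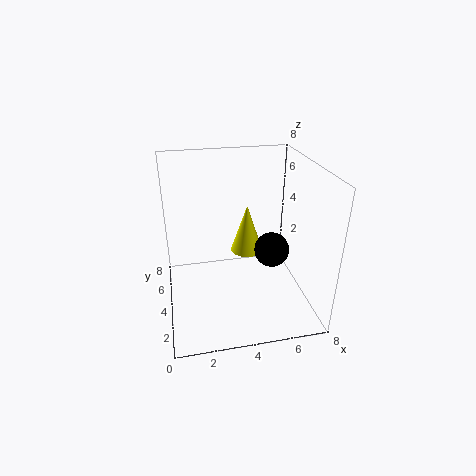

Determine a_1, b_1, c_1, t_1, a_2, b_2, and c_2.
a_1 = 5; b_1 = 6; c_1 = 2; t_1 = 3; a_2 = 6; b_2 = 4; c_2 = 3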